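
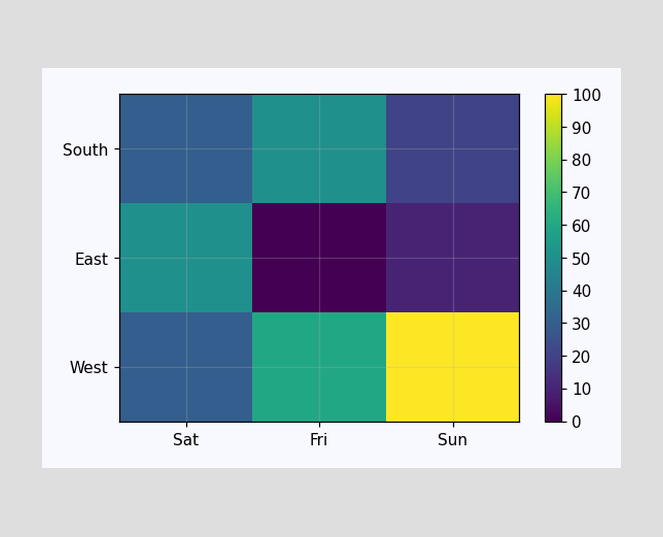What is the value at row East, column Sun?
10

Matching cell (East, Sun) against the colorbar gives 10.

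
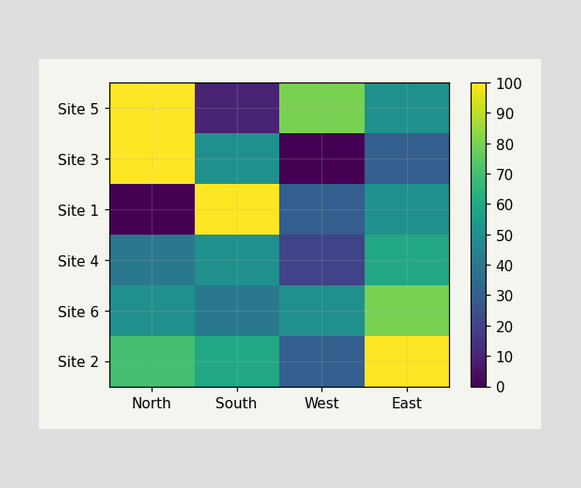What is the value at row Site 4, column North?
Matching cell (Site 4, North) against the colorbar gives 40.

40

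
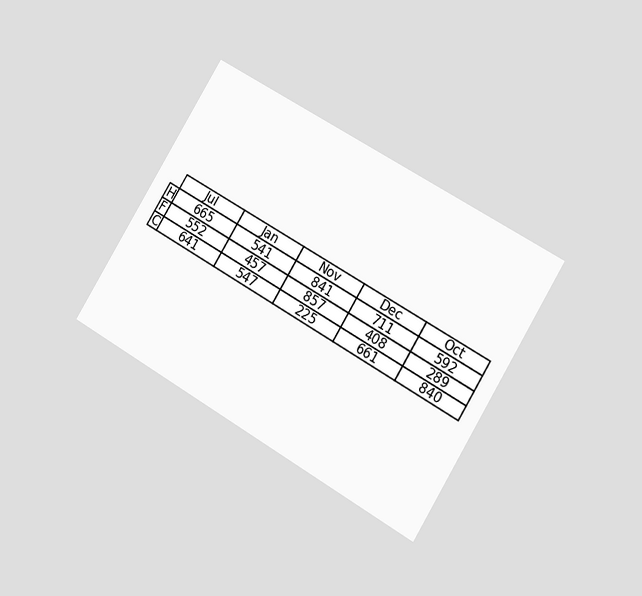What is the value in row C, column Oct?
840

The chart is tilted about 31° clockwise and viewed at a slight angle. The (C, Oct) cell reads 840.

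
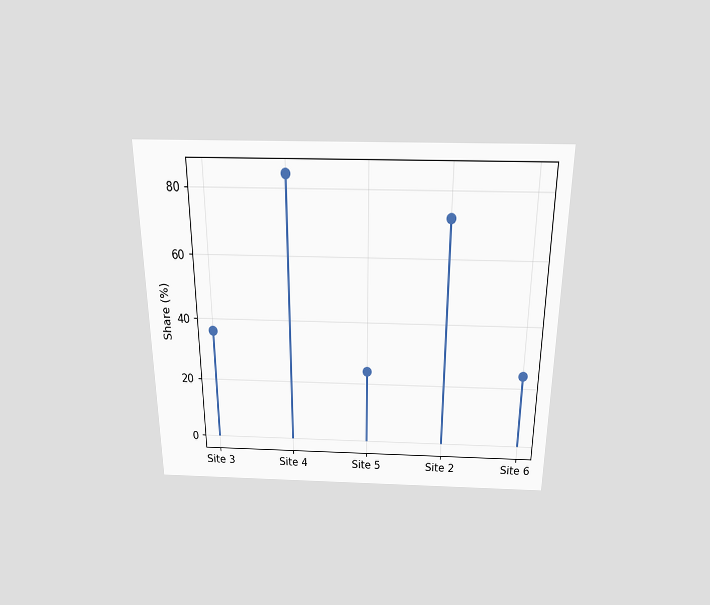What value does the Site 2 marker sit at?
The chart is viewed slightly from above. The Site 2 marker sits at 72%.

72%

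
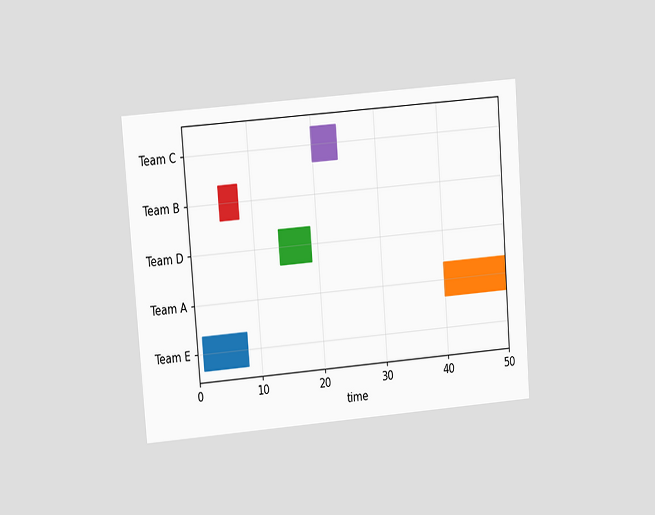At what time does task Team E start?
1

The chart is tilted about 4° counter-clockwise and viewed at a slight angle. The Team E bar begins at t=1.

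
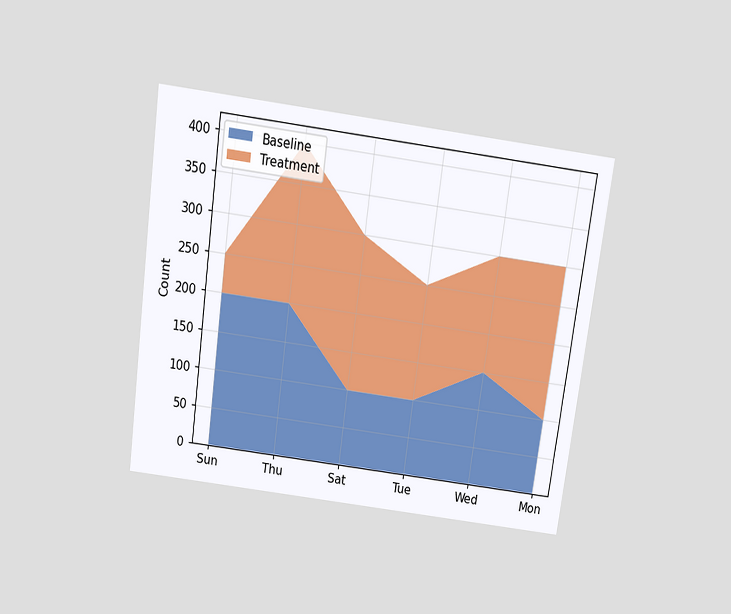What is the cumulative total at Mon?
The chart is tilted about 8° clockwise and viewed slightly from above. The stacked total at Mon reaches 300.

300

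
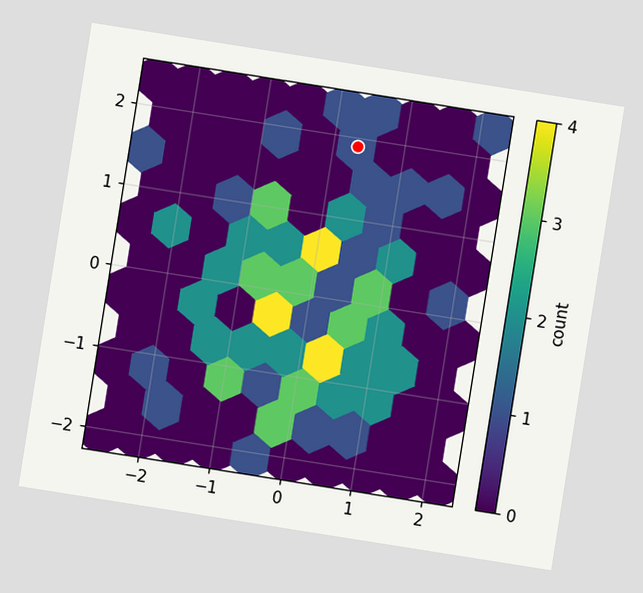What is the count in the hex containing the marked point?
1

The chart is tilted about 9° clockwise. The marked hex reads 1 on the colorbar.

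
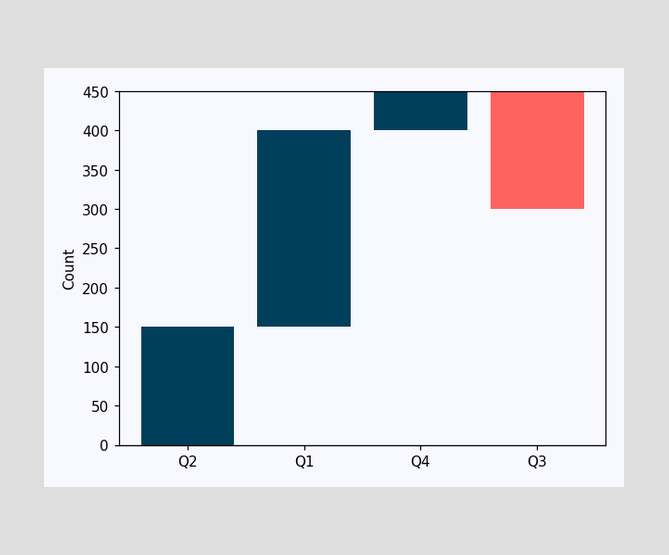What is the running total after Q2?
After Q2 the running total reaches 150.

150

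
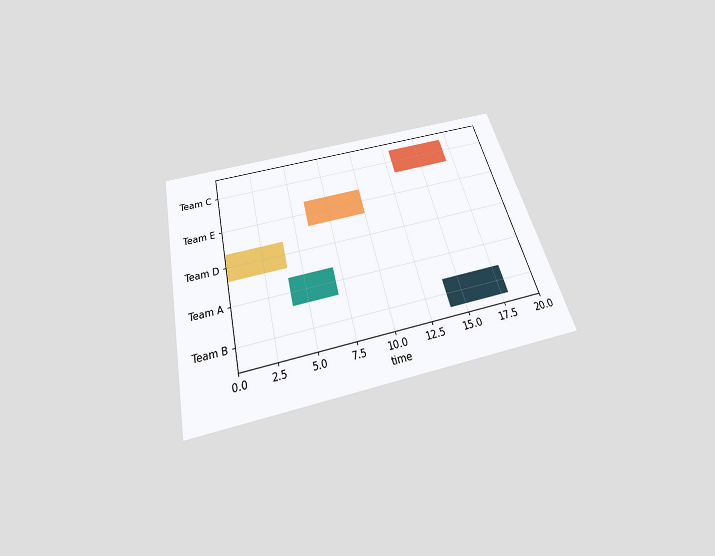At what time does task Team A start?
4

The chart is tilted about 14° counter-clockwise and viewed slightly from below. The Team A bar begins at t=4.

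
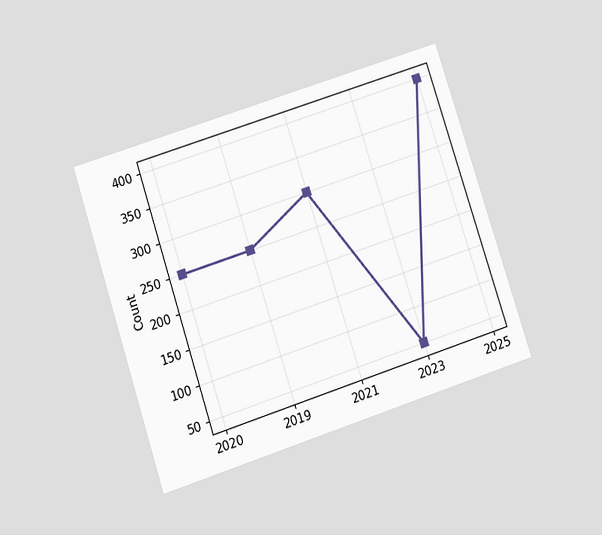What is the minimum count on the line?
The chart is tilted about 18° counter-clockwise and viewed slightly from below. The lowest point is at 2023, and reading across to the y-axis gives 50.

50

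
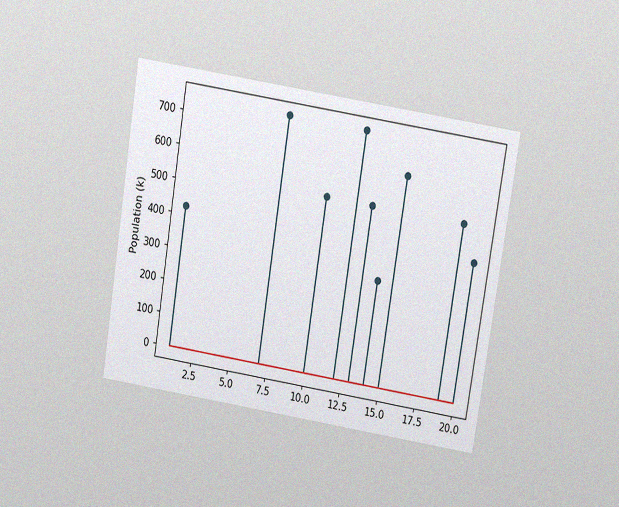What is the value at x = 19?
The chart is tilted about 9° clockwise and viewed slightly from above, with some photo noise. The stem at x=19 reaches 530k.

530k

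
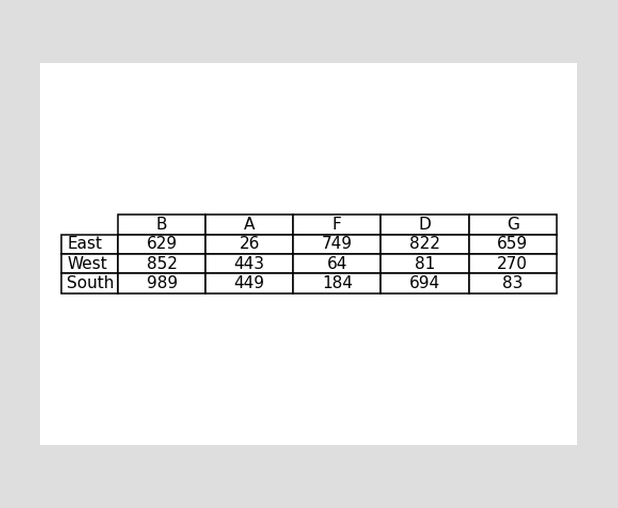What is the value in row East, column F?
749

The (East, F) cell reads 749.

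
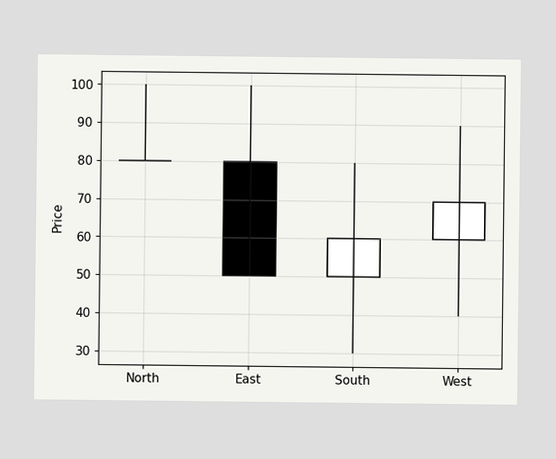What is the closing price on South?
60

The South candle closes at 60.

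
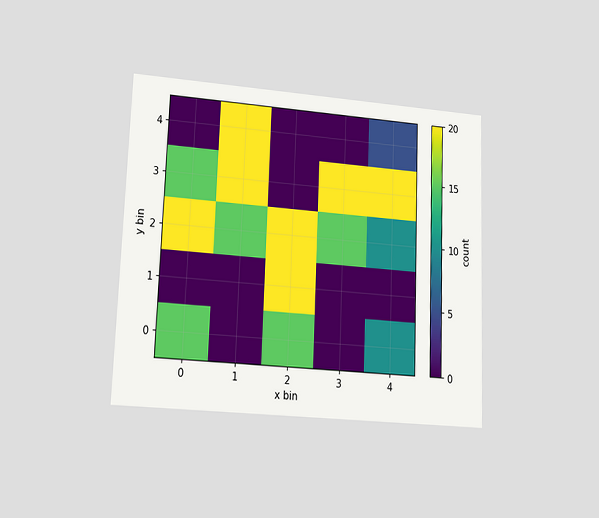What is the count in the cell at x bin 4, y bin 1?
The chart is tilted about 2° clockwise and viewed at a slight angle. Matching the cell (4, 1) against the colorbar gives 0.

0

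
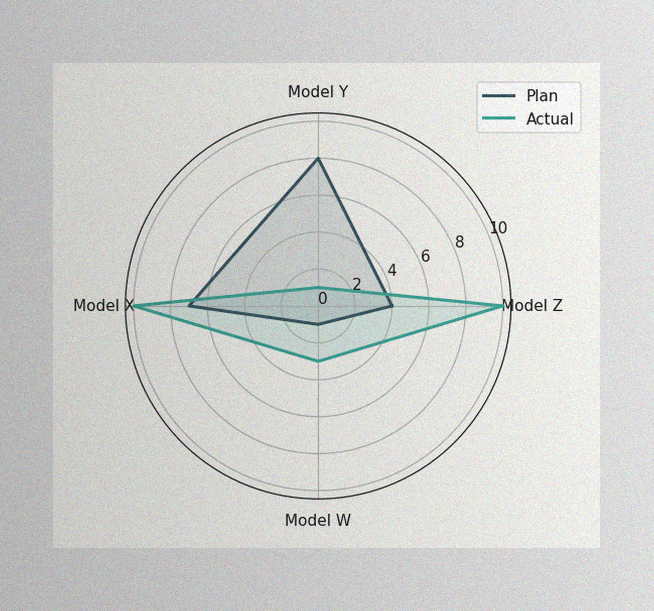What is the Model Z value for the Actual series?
10

The image has some photo noise and uneven lighting. On the Model Z axis, Actual reaches 10.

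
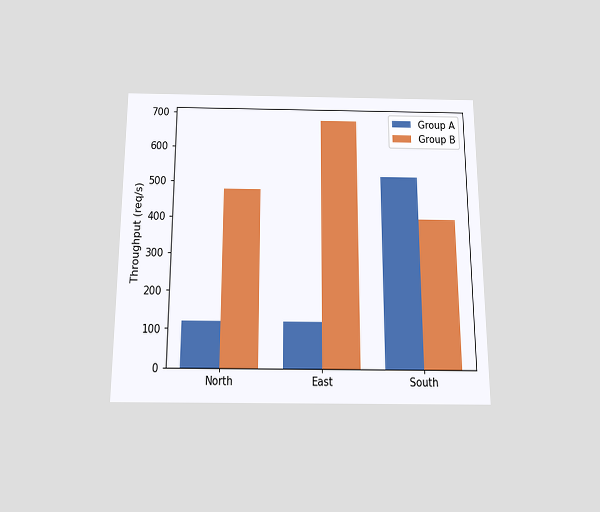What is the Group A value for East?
The chart is viewed slightly from below. The Group A bar at East reaches 120req/s on the y-axis.

120req/s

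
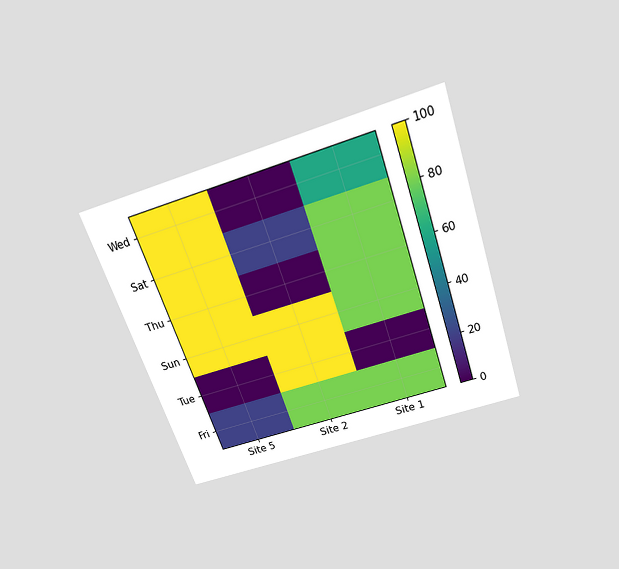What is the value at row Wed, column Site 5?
100

The chart is tilted about 19° counter-clockwise and viewed slightly from above. Matching cell (Wed, Site 5) against the colorbar gives 100.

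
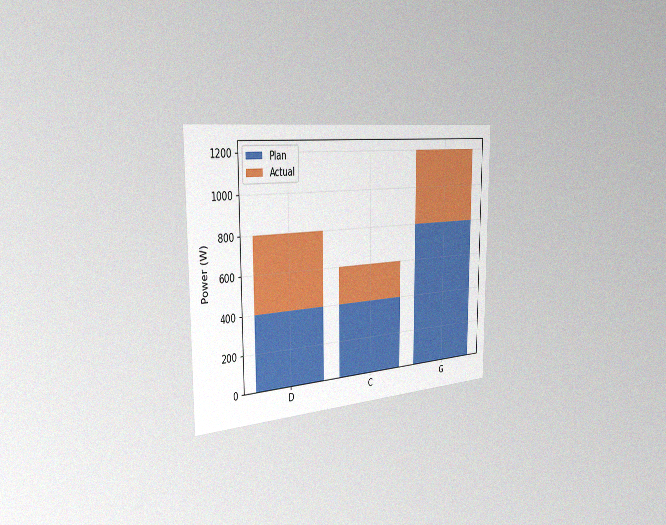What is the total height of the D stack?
800W

The chart is viewed slightly from the left, with some photo noise. The D stack's top reaches 800W on the y-axis.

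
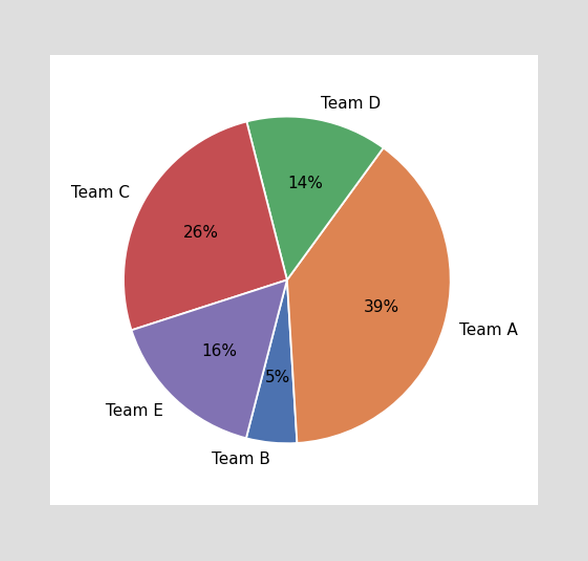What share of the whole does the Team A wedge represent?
The Team A slice takes up 39% of the pie.

39%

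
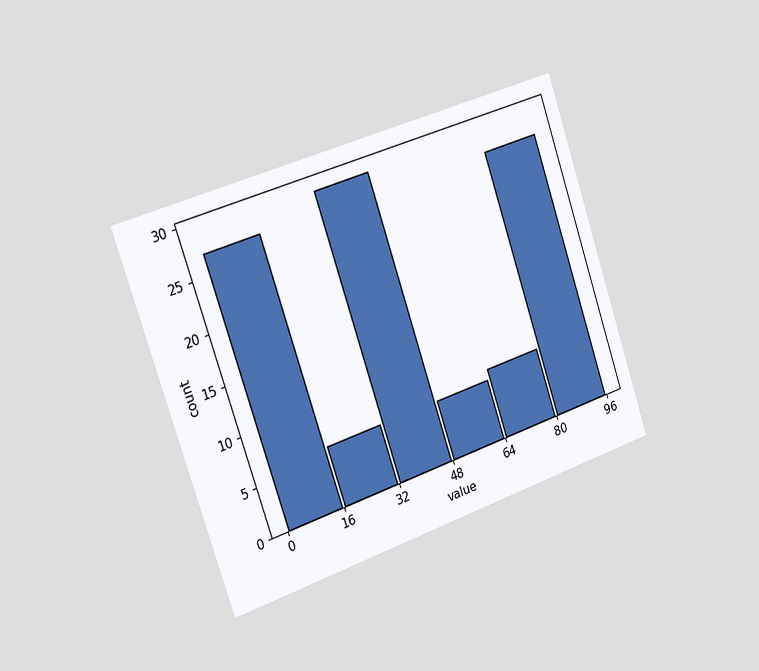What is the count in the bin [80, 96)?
27

The chart is tilted about 19° counter-clockwise and viewed slightly from the left. The [80, 96) bin has height 27.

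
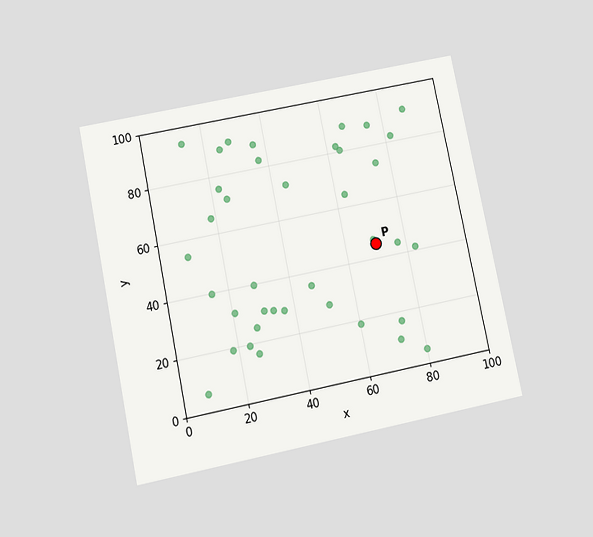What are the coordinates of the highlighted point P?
The chart is tilted about 12° counter-clockwise and viewed slightly from below. Following the gridlines from P to each axis, P sits at (70, 45).

(70, 45)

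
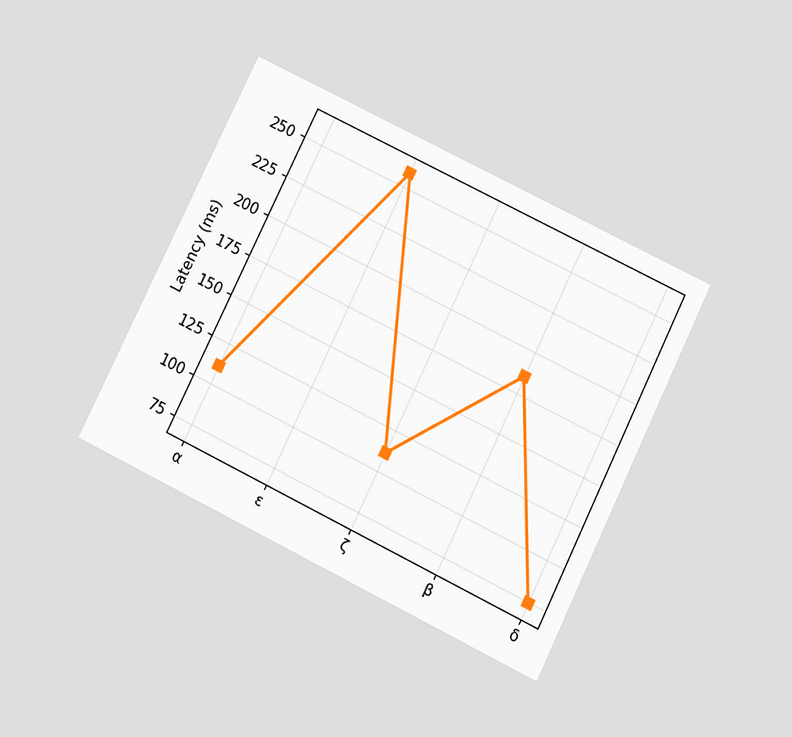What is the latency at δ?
The chart is tilted about 26° clockwise and viewed slightly from below. At δ, the line is at 74ms.

74ms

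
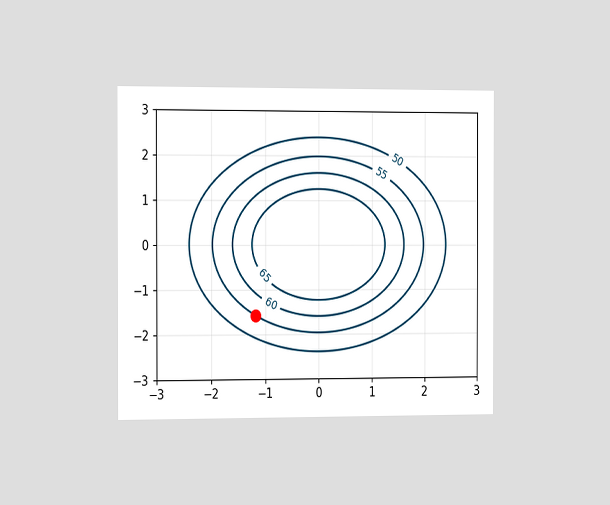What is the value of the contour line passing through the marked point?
The chart is viewed slightly from the left. The marked point sits on the contour labelled 55.

55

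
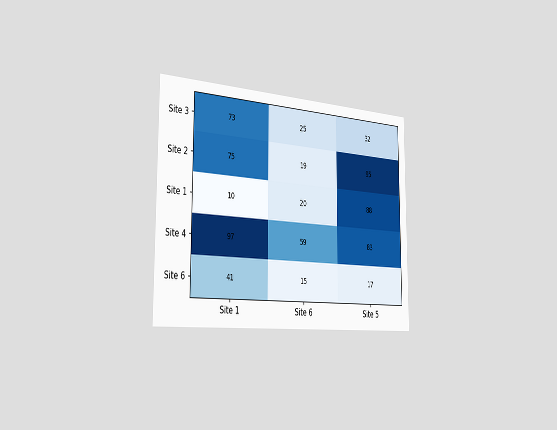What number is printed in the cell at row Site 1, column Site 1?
The chart is viewed slightly from the left. The (Site 1, Site 1) cell reads 10.

10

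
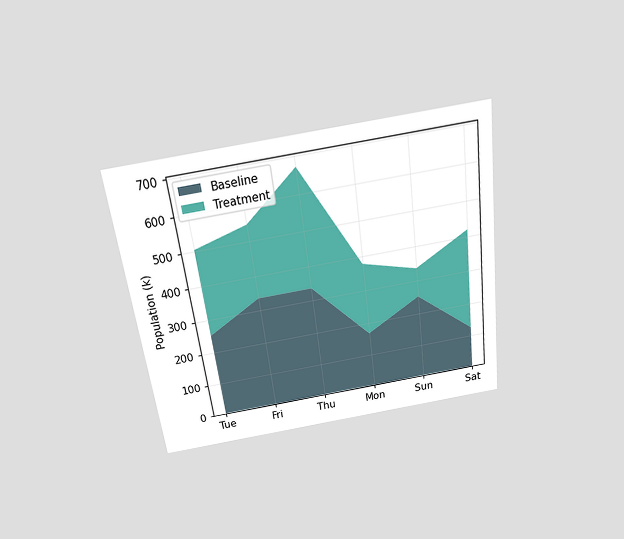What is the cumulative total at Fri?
546k

The chart is tilted about 7° counter-clockwise and viewed slightly from above. The stacked total at Fri reaches 546k.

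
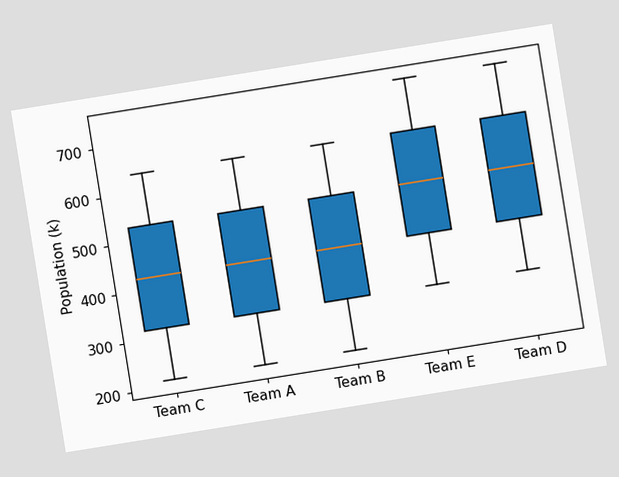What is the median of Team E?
The chart is tilted about 9° counter-clockwise. The median line in the Team E box sits at 530k.

530k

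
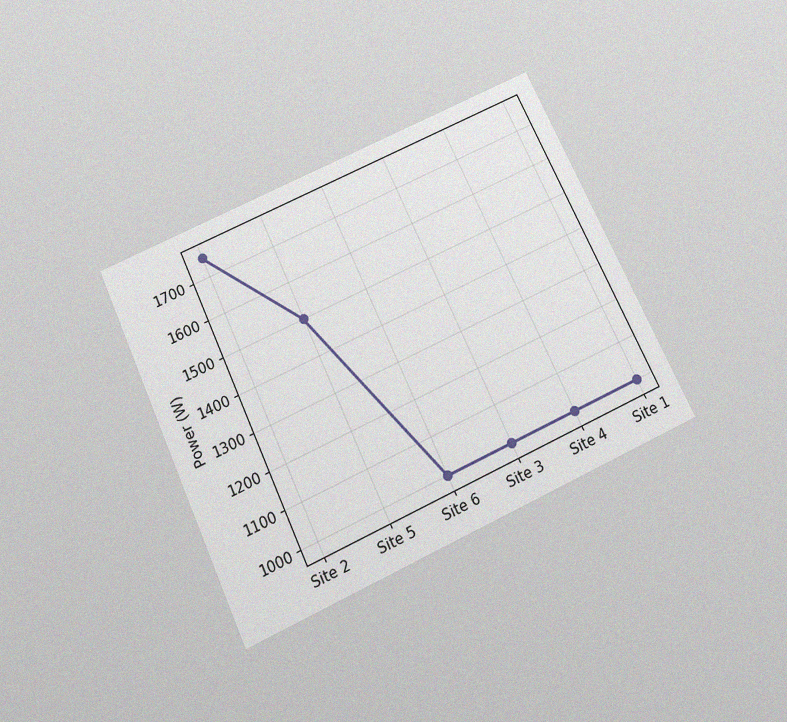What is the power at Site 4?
1000W

The chart is tilted about 25° counter-clockwise and viewed slightly from below, with some photo noise. At Site 4, the line is at 1000W.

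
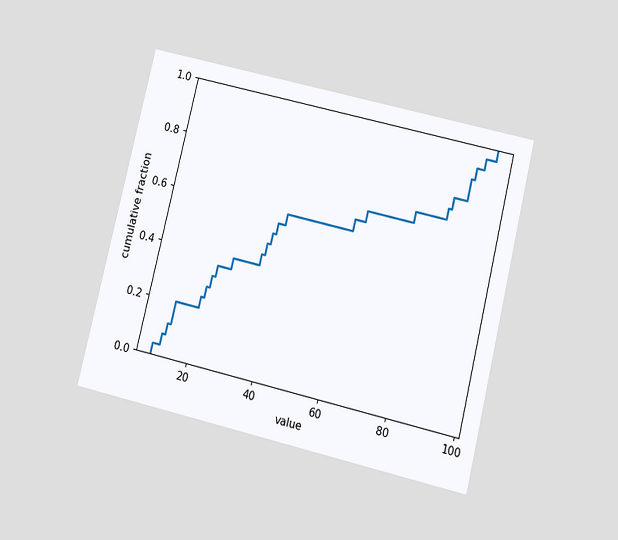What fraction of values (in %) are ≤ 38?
The chart is tilted about 14° clockwise and viewed slightly from below. At x=38 the ECDF step is at 56%.

56%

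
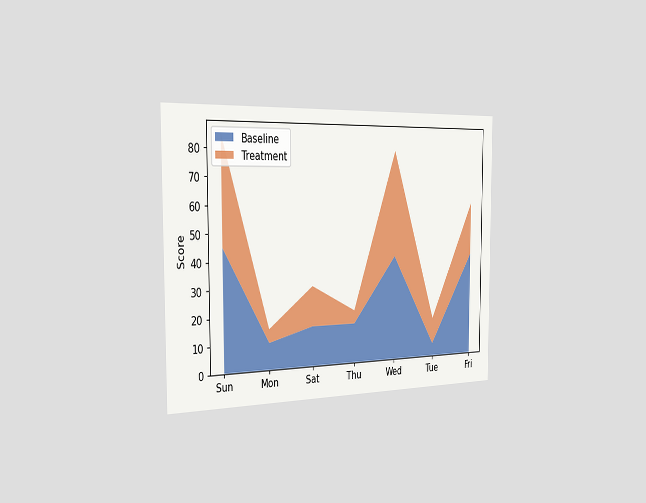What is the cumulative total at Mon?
15

The chart is viewed slightly from the left. The stacked total at Mon reaches 15.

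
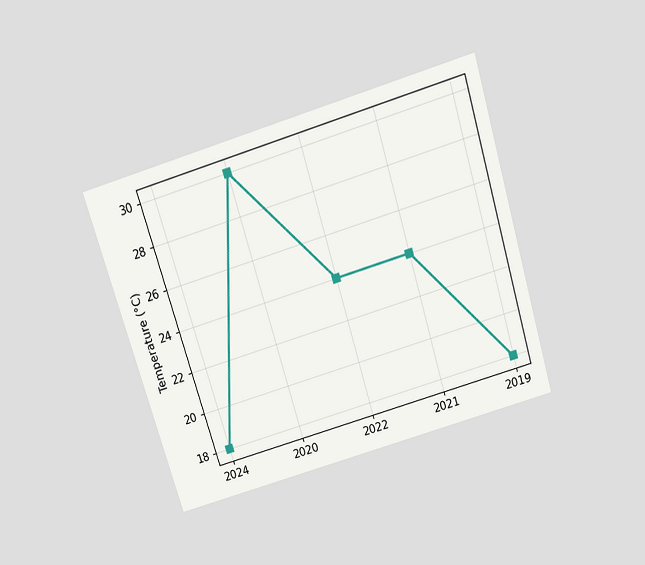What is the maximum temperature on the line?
The chart is tilted about 17° counter-clockwise and viewed slightly from above. The highest point is at 2020, and reading across to the y-axis gives 30°C.

30°C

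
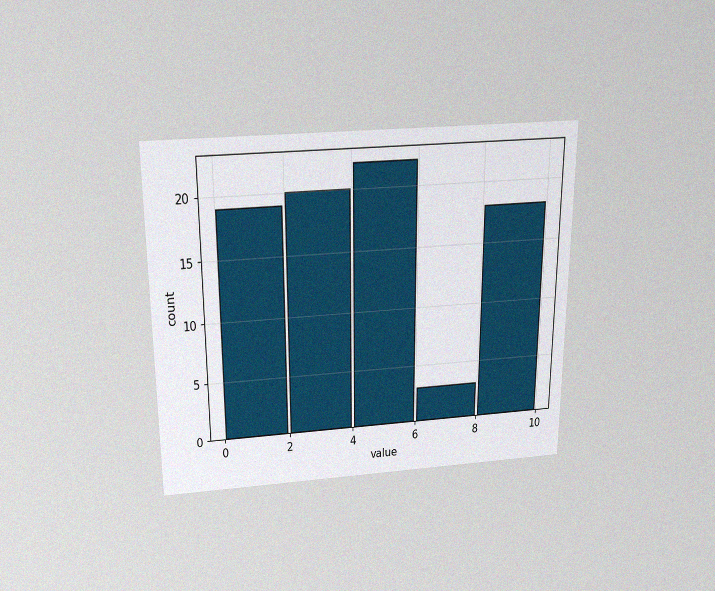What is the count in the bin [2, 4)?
20

The chart is viewed slightly from above, with some photo noise. The [2, 4) bin has height 20.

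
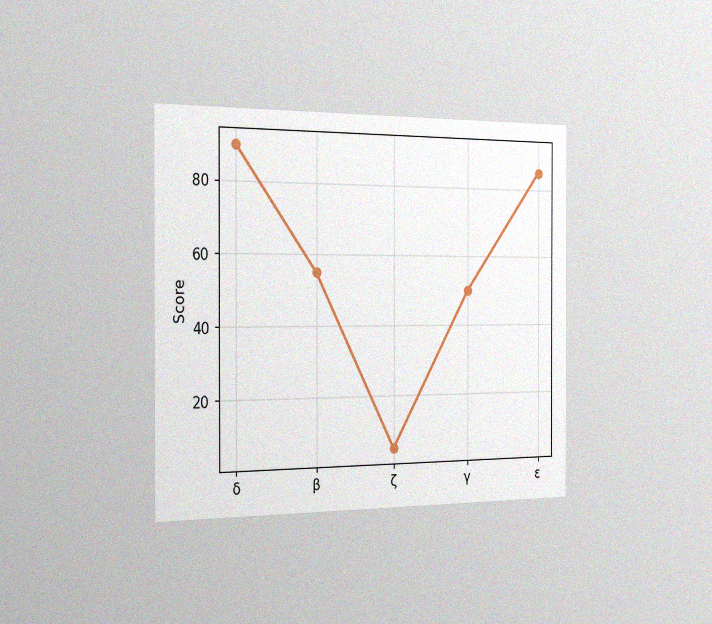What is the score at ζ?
5

The chart is viewed slightly from the left, with some photo noise. At ζ, the line is at 5.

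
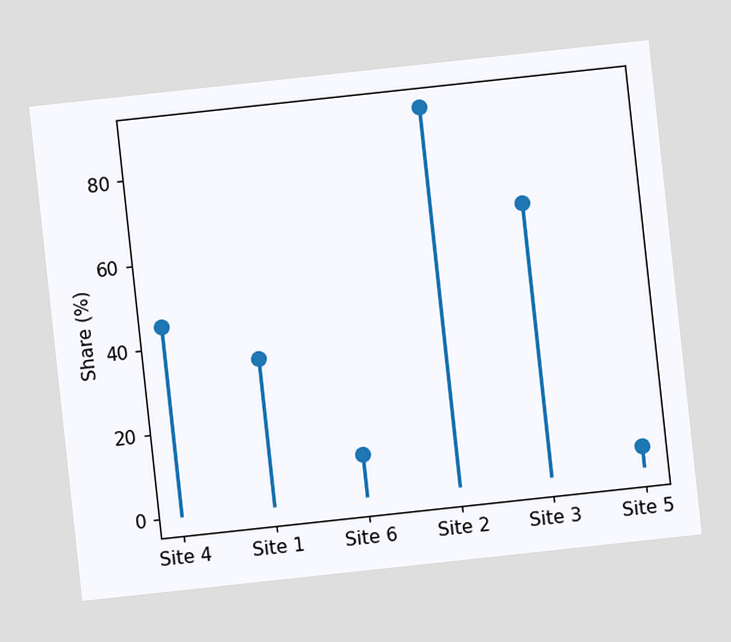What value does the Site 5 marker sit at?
The chart is tilted about 6° counter-clockwise. The Site 5 marker sits at 5%.

5%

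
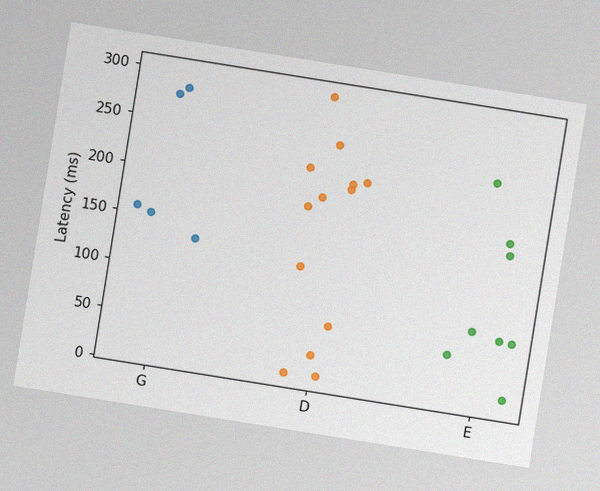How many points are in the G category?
The chart is tilted about 9° clockwise, with some photo noise. Counting the markers in the G column gives 5.

5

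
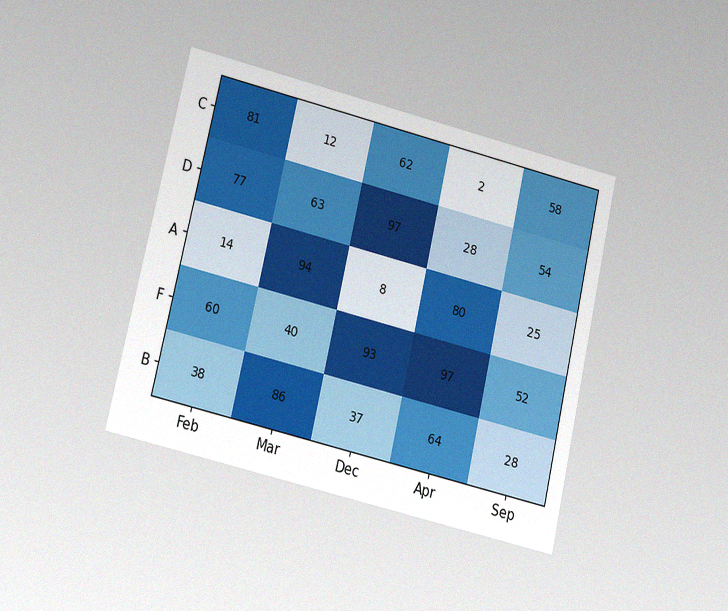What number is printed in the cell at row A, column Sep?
25

The chart is tilted about 13° clockwise and viewed at a slight angle, with some photo noise. The (A, Sep) cell reads 25.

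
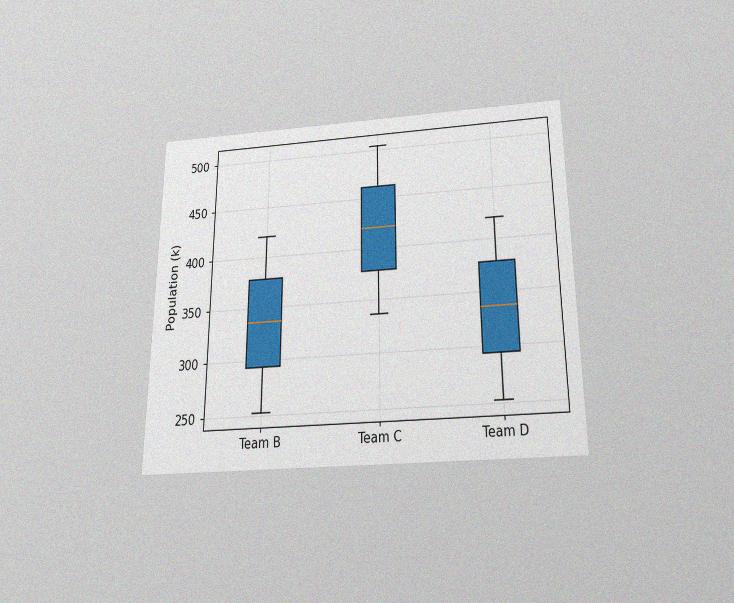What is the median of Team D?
336k

The chart is viewed slightly from below, with some photo noise. The median line in the Team D box sits at 336k.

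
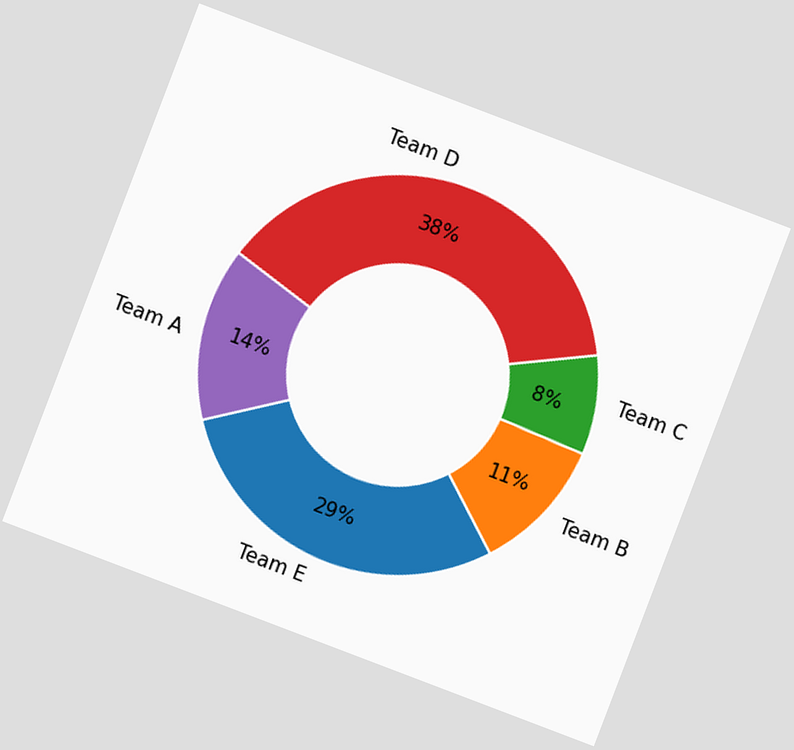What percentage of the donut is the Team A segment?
The chart is tilted about 21° clockwise. The Team A segment takes up 14% of the ring.

14%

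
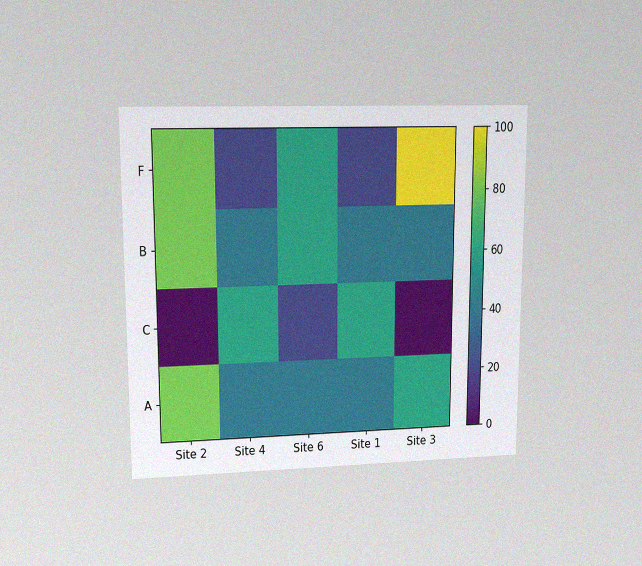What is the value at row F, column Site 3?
100

The chart is viewed at a slight angle, with some photo noise. Matching cell (F, Site 3) against the colorbar gives 100.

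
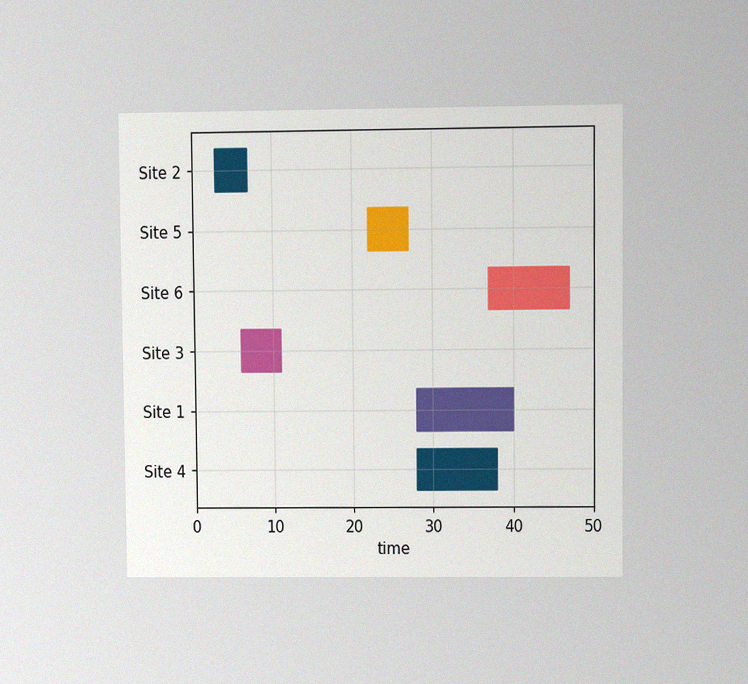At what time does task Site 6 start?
37

The chart is viewed at a slight angle, with some photo noise. The Site 6 bar begins at t=37.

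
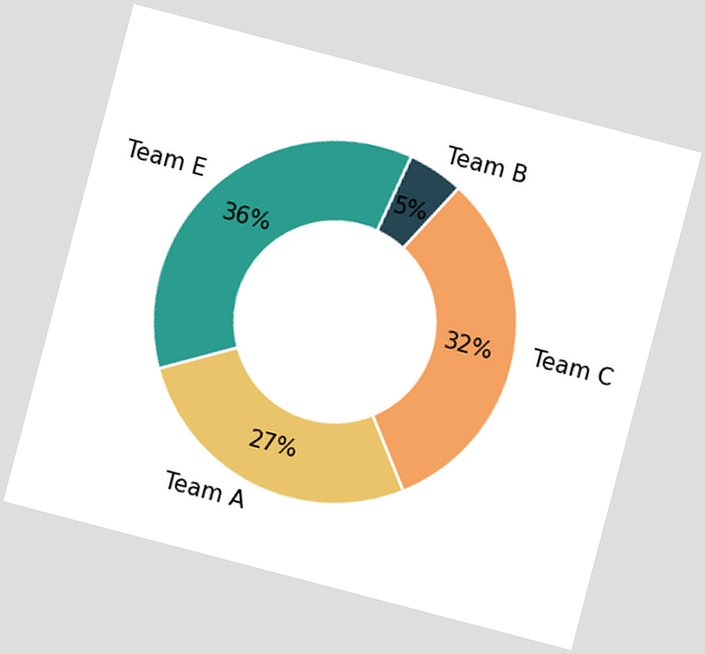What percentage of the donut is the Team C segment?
32%

The chart is tilted about 15° clockwise. The Team C segment takes up 32% of the ring.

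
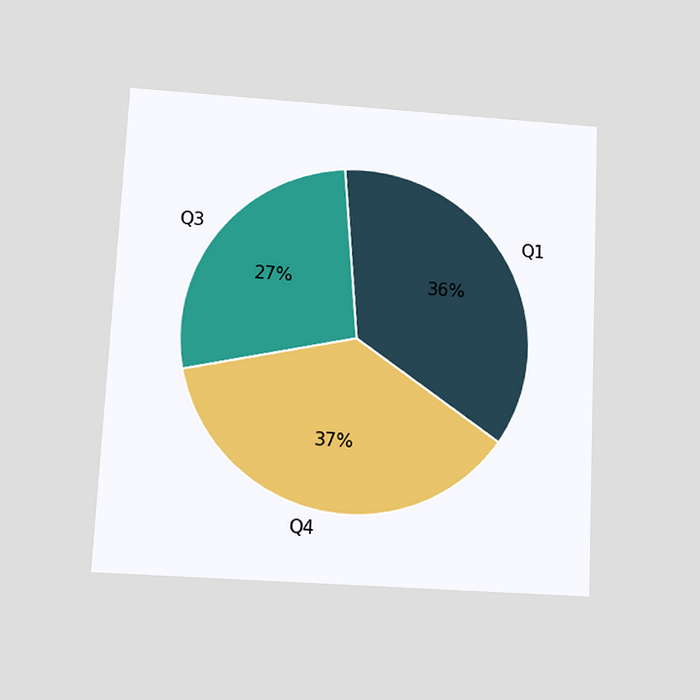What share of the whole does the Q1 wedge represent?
36%

The chart is tilted about 3° clockwise and viewed slightly from below. The Q1 slice takes up 36% of the pie.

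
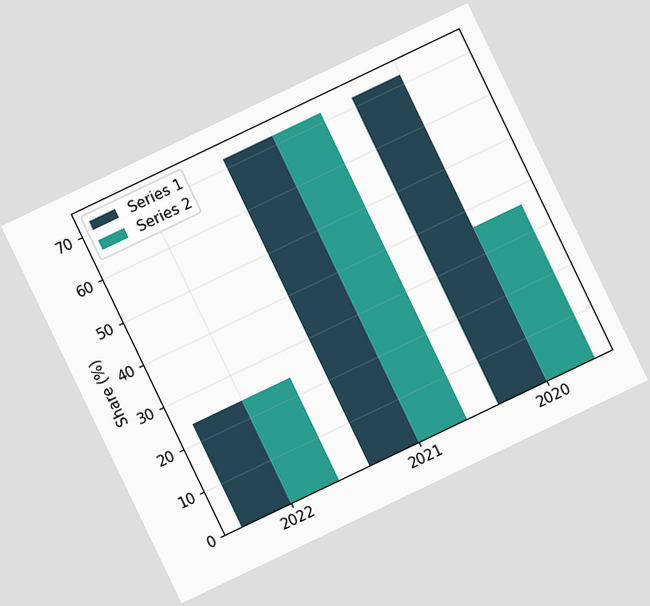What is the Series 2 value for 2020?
36%

The chart is tilted about 26° counter-clockwise. The Series 2 bar at 2020 reaches 36% on the y-axis.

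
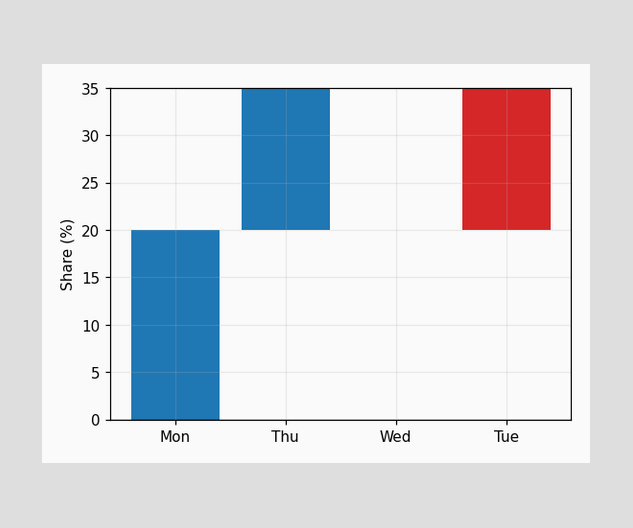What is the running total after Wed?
35%

After Wed the running total reaches 35%.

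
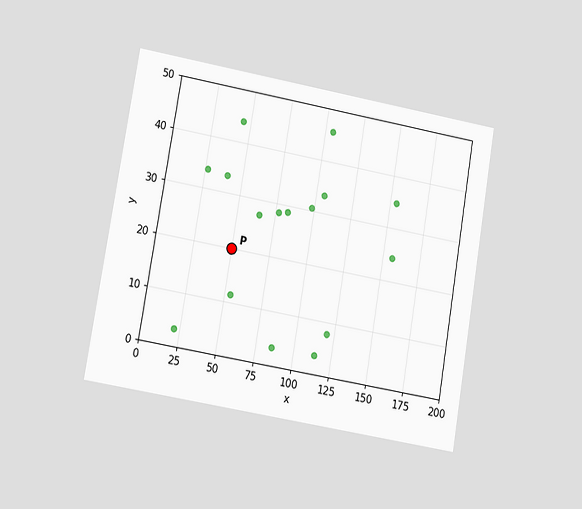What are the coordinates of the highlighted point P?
(50, 20)

The chart is tilted about 10° clockwise and viewed at a slight angle. Following the gridlines from P to each axis, P sits at (50, 20).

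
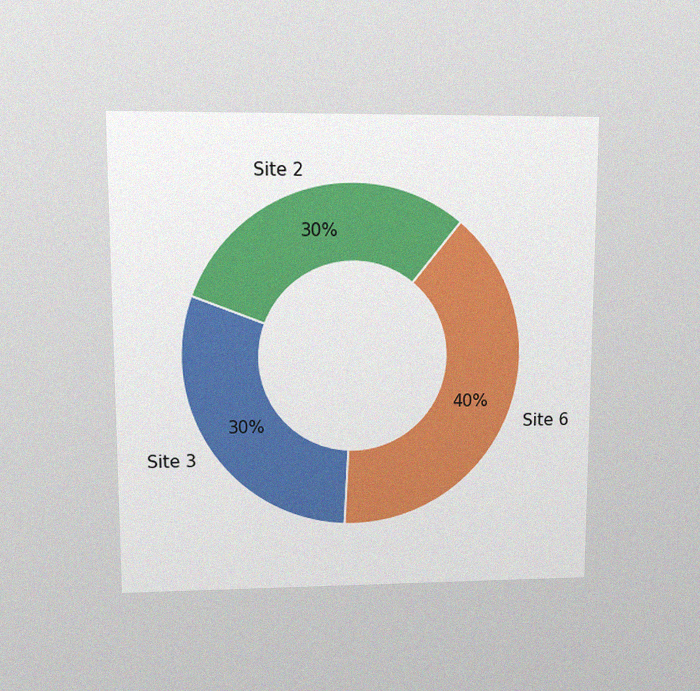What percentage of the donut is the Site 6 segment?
40%

The chart is viewed at a slight angle, with some photo noise. The Site 6 segment takes up 40% of the ring.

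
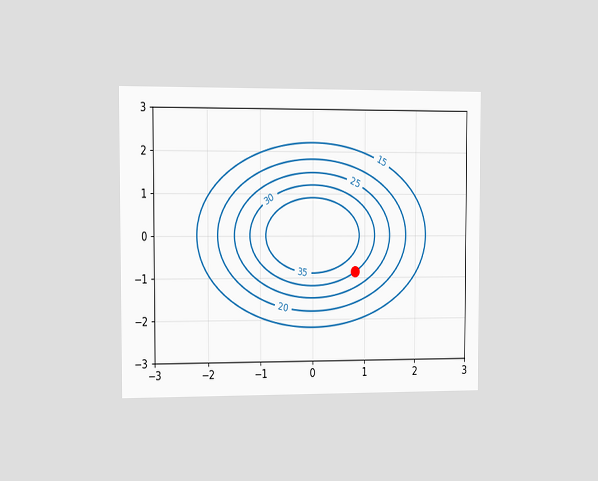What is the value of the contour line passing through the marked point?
The chart is viewed at a slight angle. The marked point sits on the contour labelled 30.

30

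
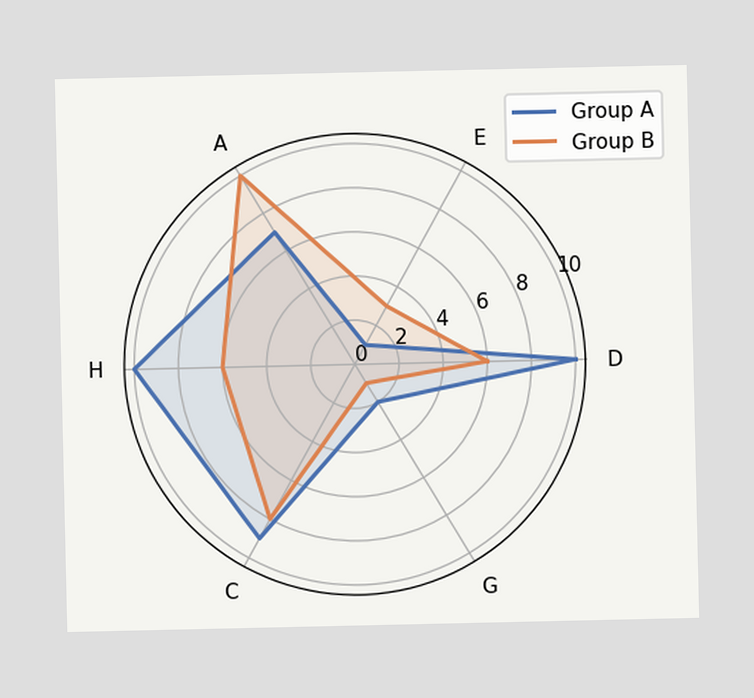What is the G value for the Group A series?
2

On the G axis, Group A reaches 2.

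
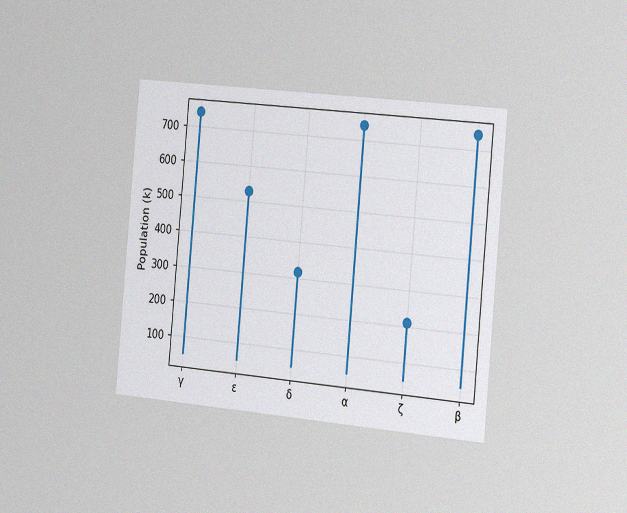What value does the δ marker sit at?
318k

The chart is tilted about 5° clockwise and viewed slightly from the right, with some photo noise. The δ marker sits at 318k.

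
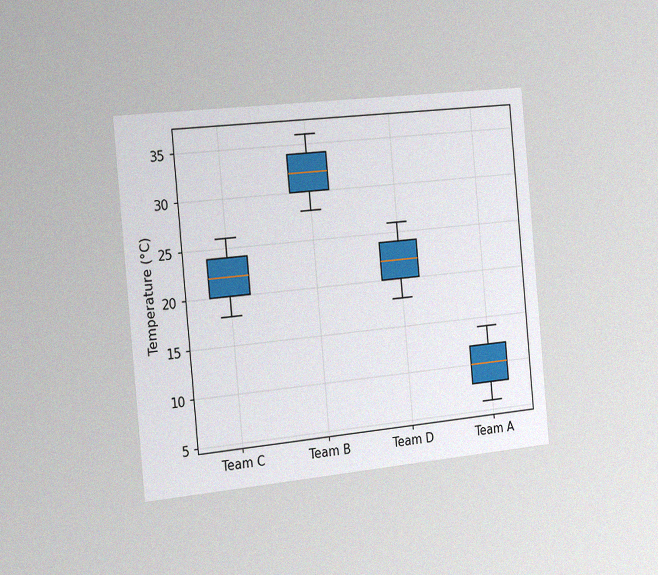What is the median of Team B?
The chart is tilted about 5° counter-clockwise and viewed slightly from the left, with some photo noise. The median line in the Team B box sits at 32°C.

32°C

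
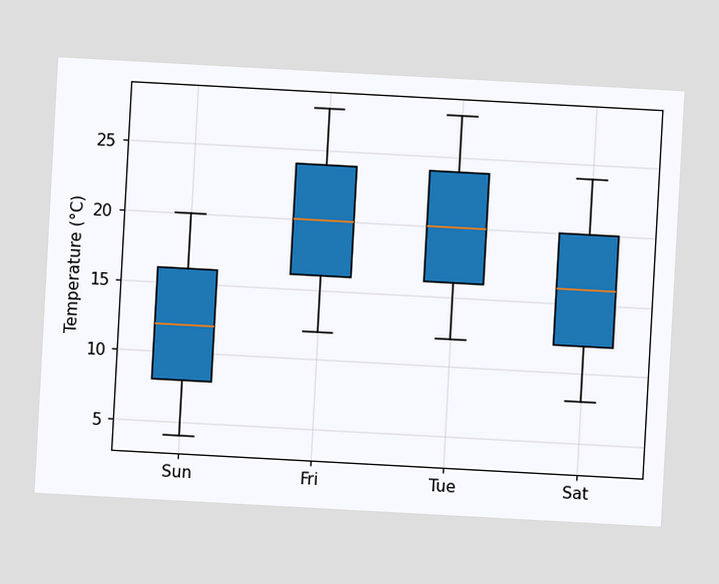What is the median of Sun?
12°C

The chart is tilted about 3° clockwise. The median line in the Sun box sits at 12°C.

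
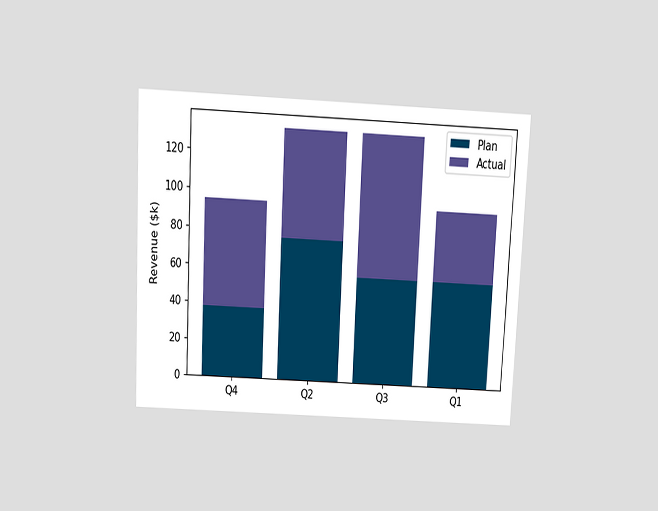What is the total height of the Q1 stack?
The chart is tilted about 3° clockwise and viewed slightly from above. The Q1 stack's top reaches $95k on the y-axis.

$95k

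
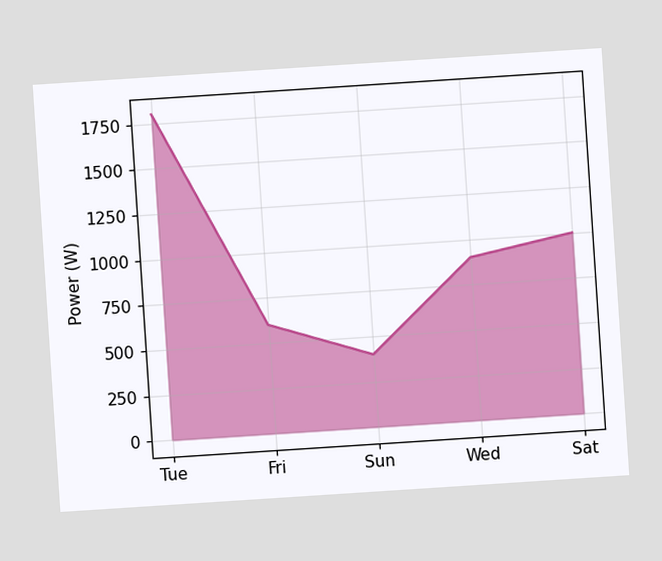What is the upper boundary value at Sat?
1000W

The chart is tilted about 4° counter-clockwise. At Sat the upper boundary is at 1000W.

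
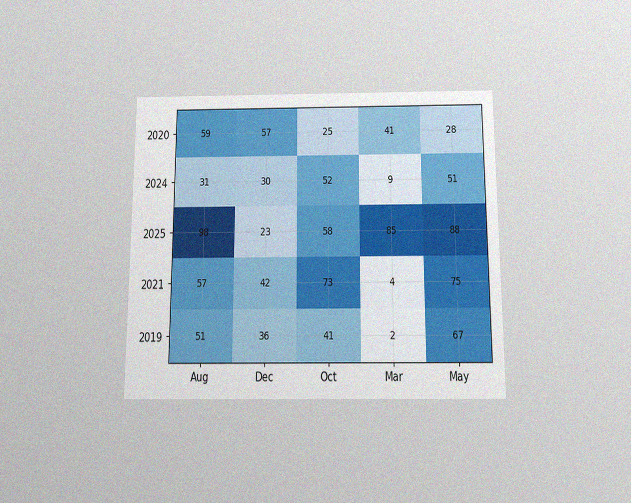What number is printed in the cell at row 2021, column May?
75

The chart is viewed slightly from below, with some photo noise. The (2021, May) cell reads 75.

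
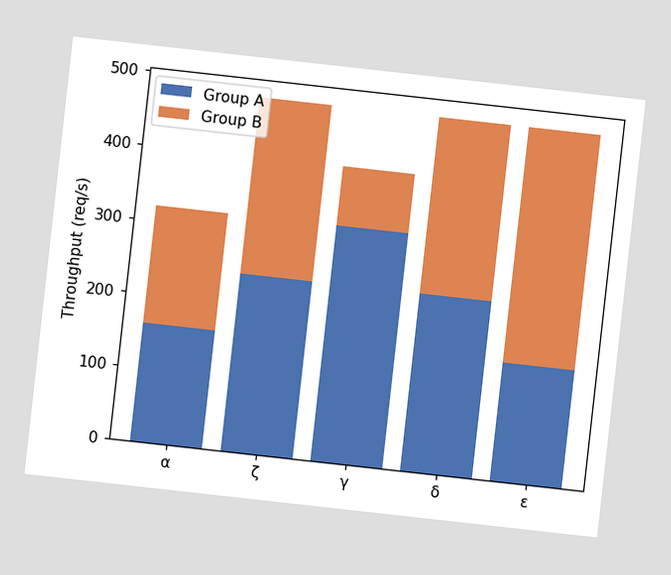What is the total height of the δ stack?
480req/s

The chart is tilted about 6° clockwise. The δ stack's top reaches 480req/s on the y-axis.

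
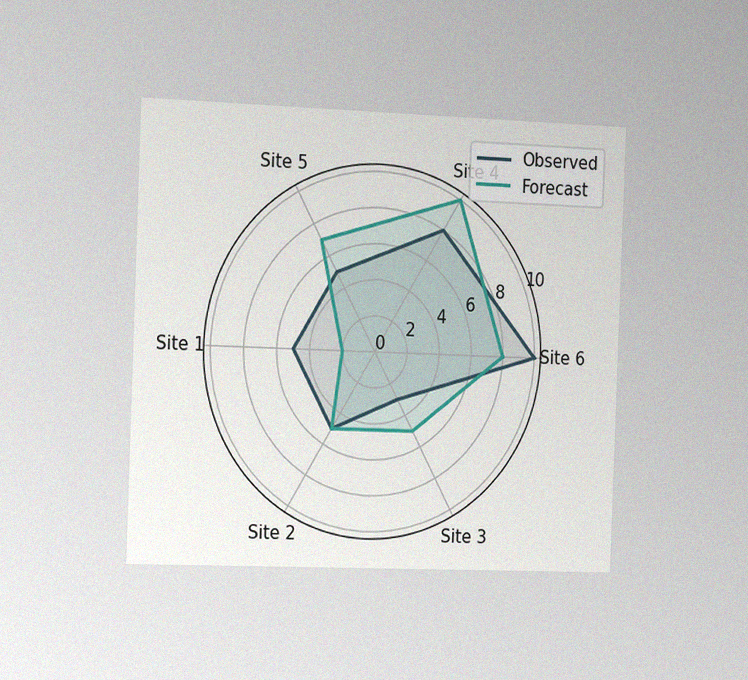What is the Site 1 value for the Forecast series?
The chart is tilted about 2° clockwise and viewed slightly from the left, with some photo noise. On the Site 1 axis, Forecast reaches 2.

2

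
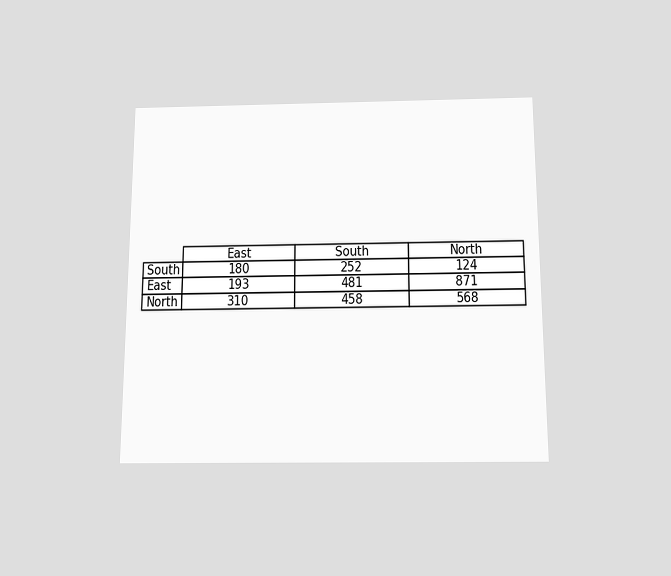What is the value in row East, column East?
The chart is viewed slightly from below. The (East, East) cell reads 193.

193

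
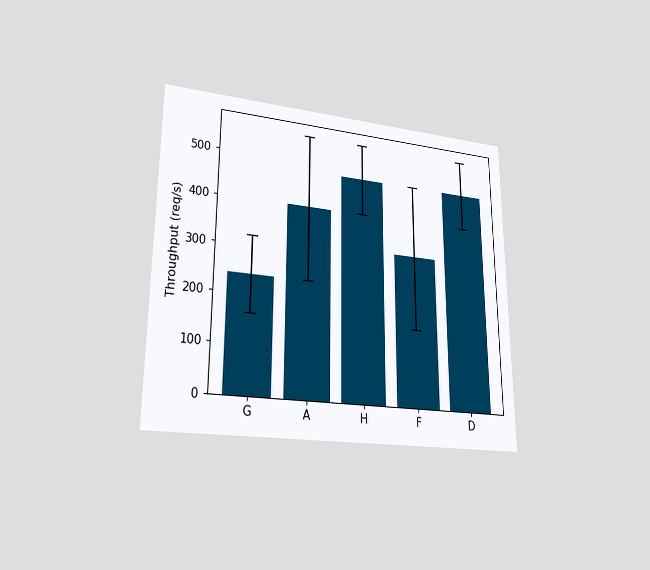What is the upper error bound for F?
The chart is viewed at a slight angle. The F bar's upper whisker reaches 480req/s.

480req/s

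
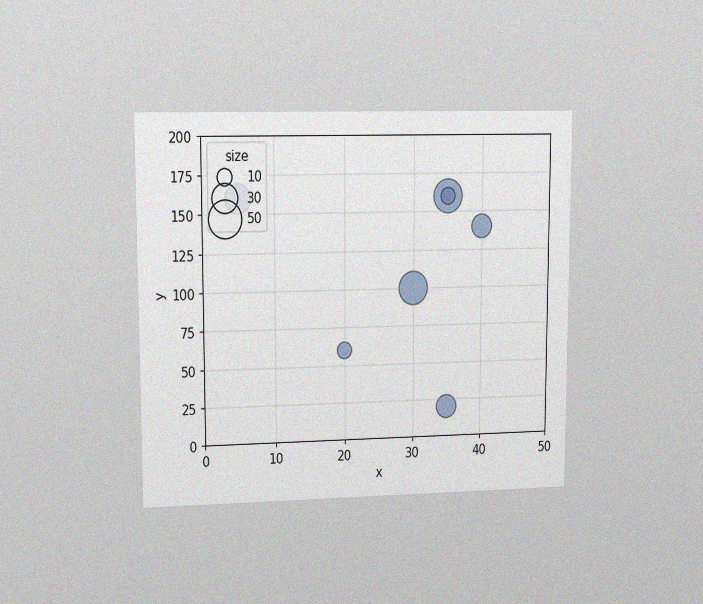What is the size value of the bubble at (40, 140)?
The chart is viewed at a slight angle, with some photo noise. Matching the bubble at (40, 140) against the size legend gives 20.

20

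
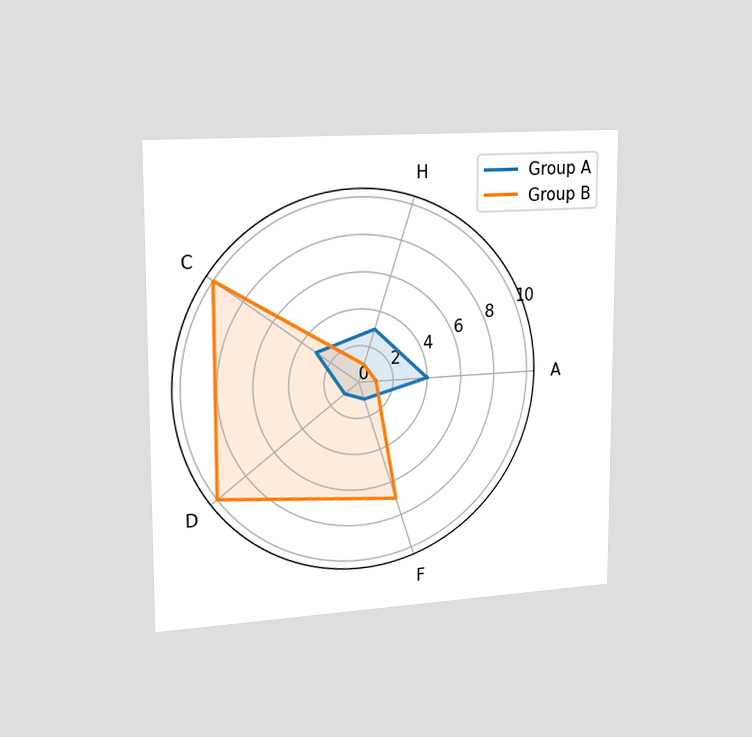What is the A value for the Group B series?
The chart is viewed slightly from the left. On the A axis, Group B reaches 1.

1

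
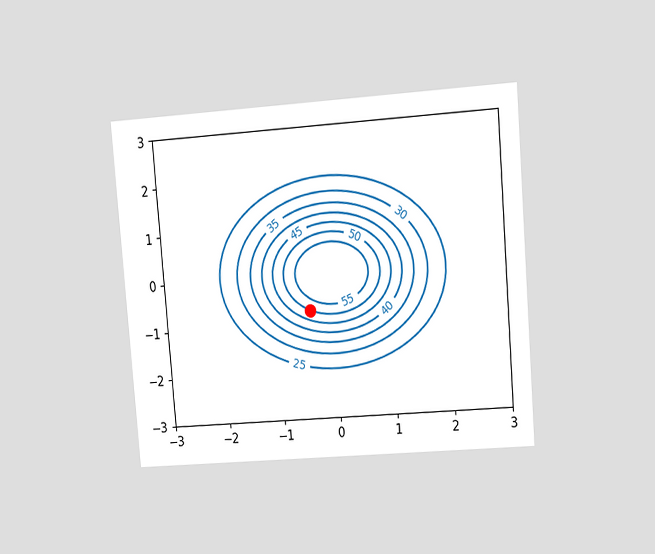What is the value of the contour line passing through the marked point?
50

The chart is tilted about 5° counter-clockwise and viewed at a slight angle. The marked point sits on the contour labelled 50.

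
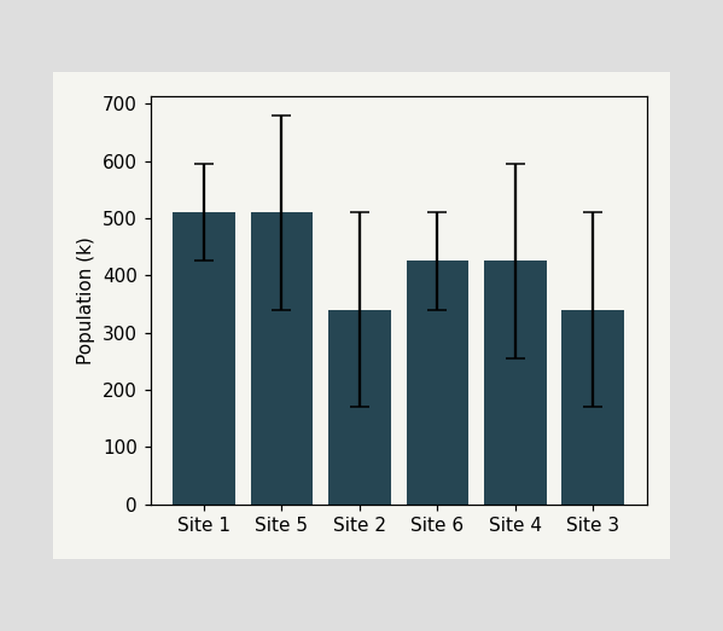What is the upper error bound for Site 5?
680k

The Site 5 bar's upper whisker reaches 680k.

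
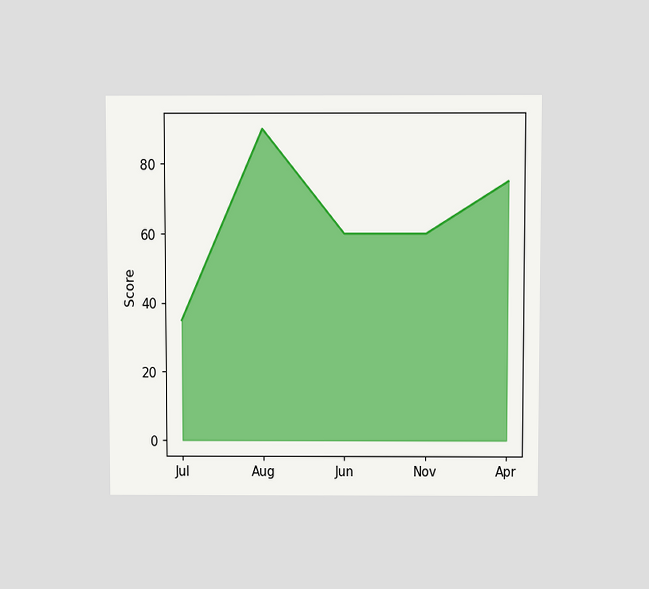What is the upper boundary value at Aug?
The chart is viewed slightly from above. At Aug the upper boundary is at 90.

90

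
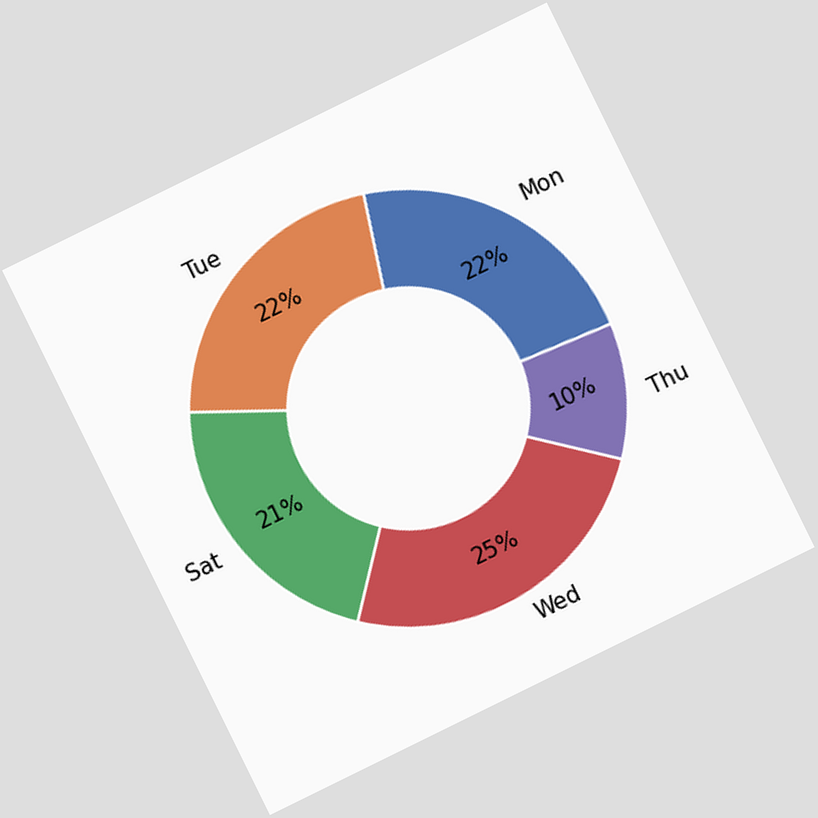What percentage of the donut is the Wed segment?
25%

The chart is tilted about 26° counter-clockwise. The Wed segment takes up 25% of the ring.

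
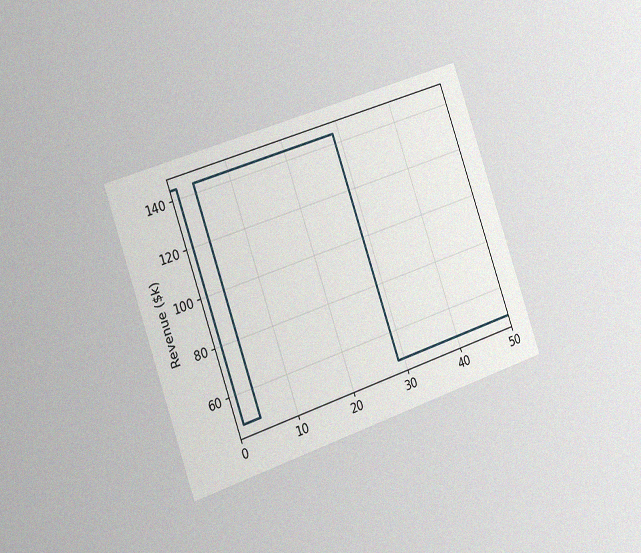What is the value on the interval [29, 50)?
The chart is tilted about 19° counter-clockwise and viewed slightly from the left, with some photo noise. On [29, 50) the step sits at $48k.

$48k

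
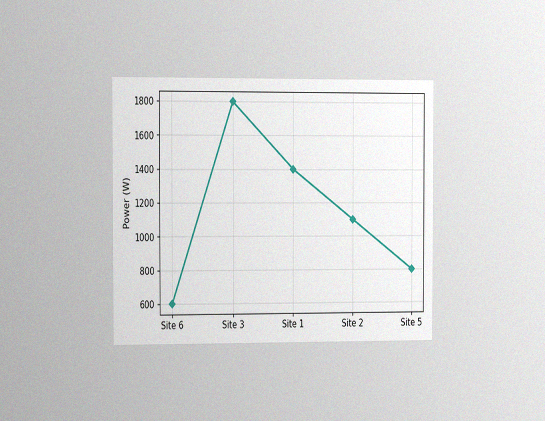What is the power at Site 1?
The chart is viewed slightly from the left, with some photo noise. At Site 1, the line is at 1400W.

1400W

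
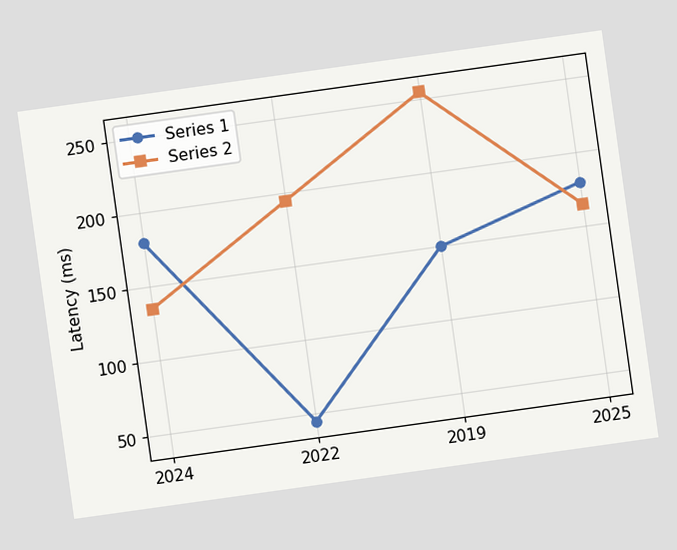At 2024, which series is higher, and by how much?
Series 1, by 45ms

The chart is tilted about 8° counter-clockwise. At 2024, Series 1 sits above the other line by 45ms.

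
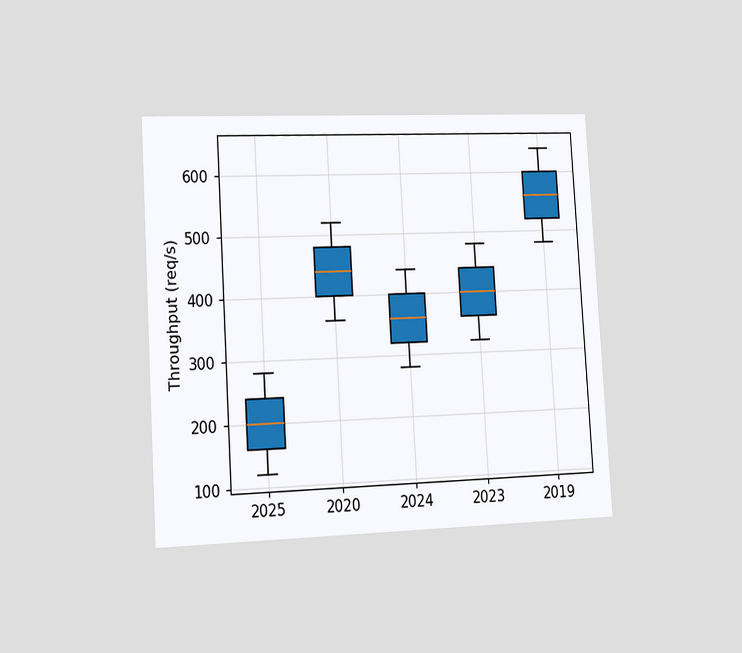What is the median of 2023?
400req/s

The chart is tilted about 3° counter-clockwise and viewed slightly from the left. The median line in the 2023 box sits at 400req/s.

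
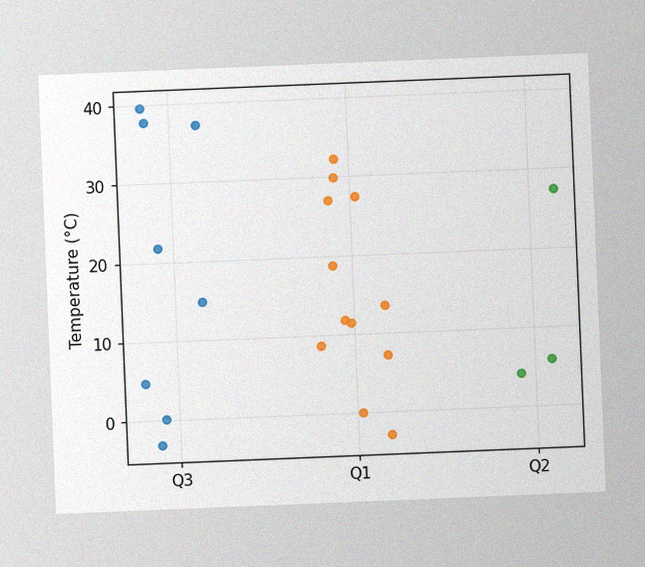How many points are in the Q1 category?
12

The chart is tilted about 2° counter-clockwise, with some photo noise. Counting the markers in the Q1 column gives 12.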